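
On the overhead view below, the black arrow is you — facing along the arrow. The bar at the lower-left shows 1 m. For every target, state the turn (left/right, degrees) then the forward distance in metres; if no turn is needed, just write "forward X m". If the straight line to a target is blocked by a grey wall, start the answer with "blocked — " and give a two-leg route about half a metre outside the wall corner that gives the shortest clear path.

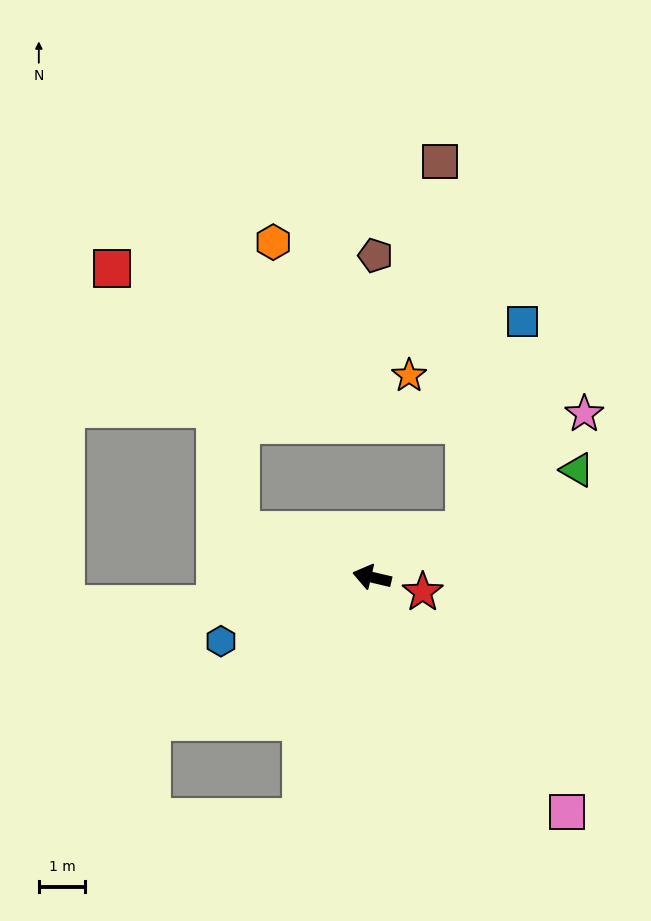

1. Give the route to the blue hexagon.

turn left 36°, forward 3.5 m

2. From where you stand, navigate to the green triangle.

turn right 139°, forward 5.0 m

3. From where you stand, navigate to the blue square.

blocked — turn right 141°, forward 2.2 m, then turn left 49°, forward 4.7 m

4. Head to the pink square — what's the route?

turn left 143°, forward 6.6 m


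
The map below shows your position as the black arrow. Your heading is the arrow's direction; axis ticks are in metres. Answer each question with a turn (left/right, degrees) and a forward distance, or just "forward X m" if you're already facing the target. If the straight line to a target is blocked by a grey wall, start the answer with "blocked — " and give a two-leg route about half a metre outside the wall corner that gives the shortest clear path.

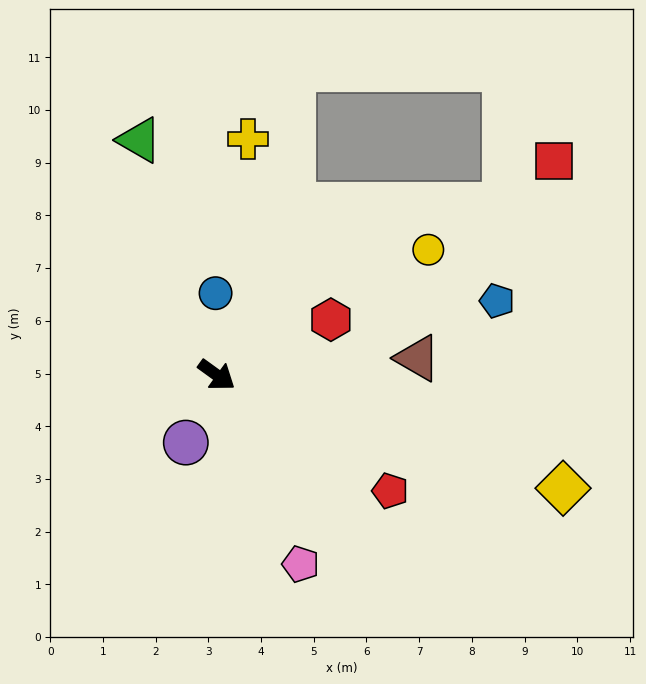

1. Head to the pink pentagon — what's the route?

turn right 30°, forward 3.9 m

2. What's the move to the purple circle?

turn right 79°, forward 1.4 m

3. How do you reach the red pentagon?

turn left 2°, forward 4.0 m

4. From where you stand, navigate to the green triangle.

turn left 144°, forward 4.7 m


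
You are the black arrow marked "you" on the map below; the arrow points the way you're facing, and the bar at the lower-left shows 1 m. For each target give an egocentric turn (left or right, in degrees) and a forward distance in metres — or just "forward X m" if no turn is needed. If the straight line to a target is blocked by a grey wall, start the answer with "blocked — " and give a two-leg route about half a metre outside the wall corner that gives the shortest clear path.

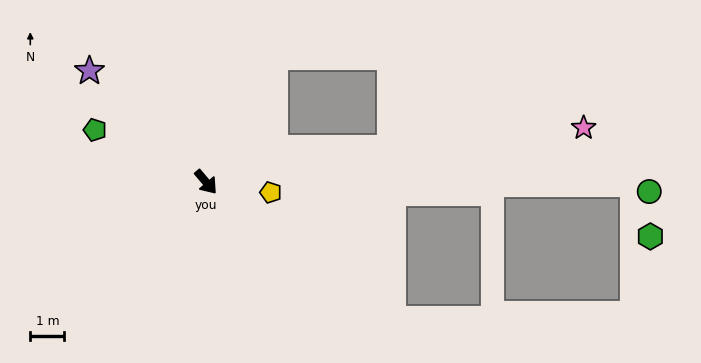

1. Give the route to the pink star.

turn left 58°, forward 11.2 m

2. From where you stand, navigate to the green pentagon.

turn right 155°, forward 3.6 m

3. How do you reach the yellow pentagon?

turn left 41°, forward 1.9 m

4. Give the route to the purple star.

turn right 174°, forward 4.7 m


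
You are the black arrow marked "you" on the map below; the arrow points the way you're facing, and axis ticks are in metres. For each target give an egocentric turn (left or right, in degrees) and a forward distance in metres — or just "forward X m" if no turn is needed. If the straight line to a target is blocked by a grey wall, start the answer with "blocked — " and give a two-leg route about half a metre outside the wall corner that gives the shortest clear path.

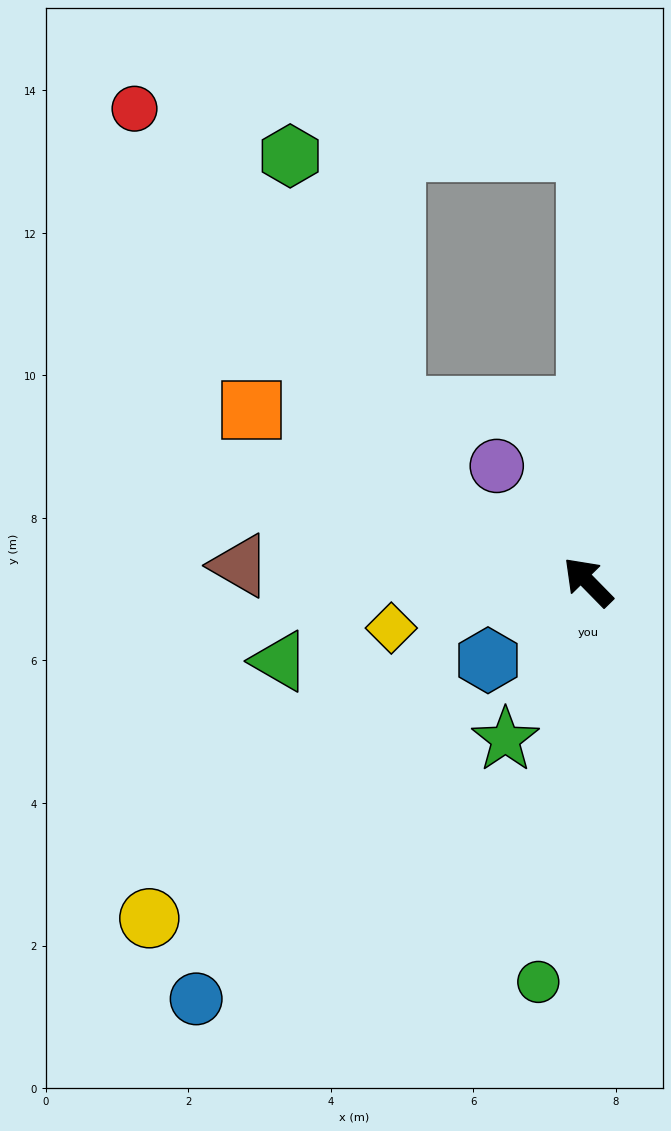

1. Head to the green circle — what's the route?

turn left 129°, forward 5.7 m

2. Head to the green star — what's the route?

turn left 108°, forward 2.5 m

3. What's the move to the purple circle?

turn right 6°, forward 2.1 m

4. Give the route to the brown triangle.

turn left 43°, forward 4.9 m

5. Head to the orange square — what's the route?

turn left 19°, forward 5.3 m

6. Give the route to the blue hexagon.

turn left 84°, forward 1.8 m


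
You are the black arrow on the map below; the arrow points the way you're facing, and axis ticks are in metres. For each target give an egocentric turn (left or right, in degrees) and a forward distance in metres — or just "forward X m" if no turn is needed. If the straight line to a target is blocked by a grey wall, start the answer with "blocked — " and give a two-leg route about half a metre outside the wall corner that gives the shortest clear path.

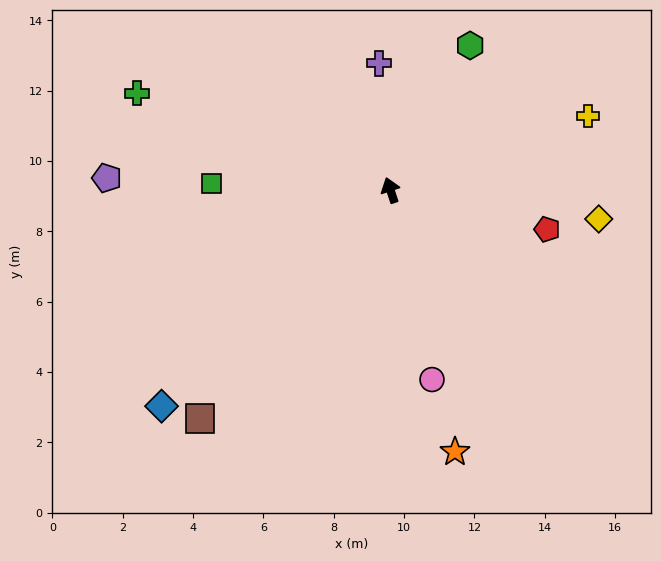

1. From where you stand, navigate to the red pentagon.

turn right 122°, forward 4.6 m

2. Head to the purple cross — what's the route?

turn right 13°, forward 3.6 m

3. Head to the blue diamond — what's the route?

turn left 115°, forward 8.9 m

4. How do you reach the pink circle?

turn left 174°, forward 5.5 m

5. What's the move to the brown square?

turn left 122°, forward 8.5 m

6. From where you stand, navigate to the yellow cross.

turn right 88°, forward 6.0 m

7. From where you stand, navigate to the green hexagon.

turn right 47°, forward 4.7 m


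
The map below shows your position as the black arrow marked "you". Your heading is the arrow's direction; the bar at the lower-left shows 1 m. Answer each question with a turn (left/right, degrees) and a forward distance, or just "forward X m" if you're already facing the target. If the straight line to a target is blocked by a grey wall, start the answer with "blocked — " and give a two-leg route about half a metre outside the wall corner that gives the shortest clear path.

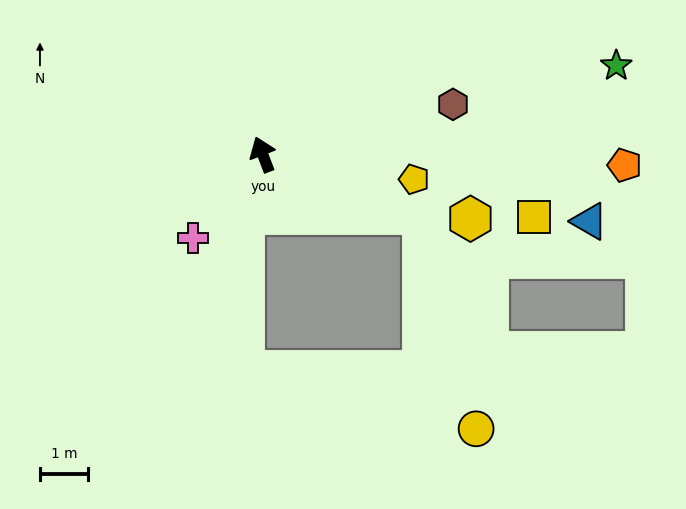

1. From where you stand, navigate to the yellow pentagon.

turn right 120°, forward 3.2 m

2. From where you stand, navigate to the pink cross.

turn left 119°, forward 2.3 m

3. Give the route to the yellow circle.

blocked — turn right 131°, forward 3.5 m, then turn right 56°, forward 4.6 m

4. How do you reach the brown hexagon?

turn right 96°, forward 4.1 m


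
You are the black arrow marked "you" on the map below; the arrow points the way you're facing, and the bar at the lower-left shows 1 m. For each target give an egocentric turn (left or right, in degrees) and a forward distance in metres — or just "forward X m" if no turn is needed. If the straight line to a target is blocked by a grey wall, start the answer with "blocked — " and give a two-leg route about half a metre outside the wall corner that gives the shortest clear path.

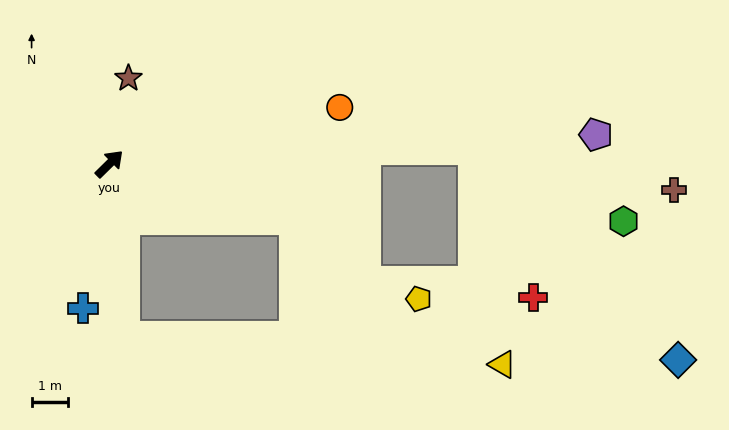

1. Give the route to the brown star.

turn left 33°, forward 2.4 m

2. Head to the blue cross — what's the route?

turn right 145°, forward 4.1 m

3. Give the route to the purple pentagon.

turn right 41°, forward 13.5 m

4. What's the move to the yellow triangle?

blocked — turn right 130°, forward 4.8 m, then turn left 81°, forward 10.5 m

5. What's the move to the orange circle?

turn right 31°, forward 6.6 m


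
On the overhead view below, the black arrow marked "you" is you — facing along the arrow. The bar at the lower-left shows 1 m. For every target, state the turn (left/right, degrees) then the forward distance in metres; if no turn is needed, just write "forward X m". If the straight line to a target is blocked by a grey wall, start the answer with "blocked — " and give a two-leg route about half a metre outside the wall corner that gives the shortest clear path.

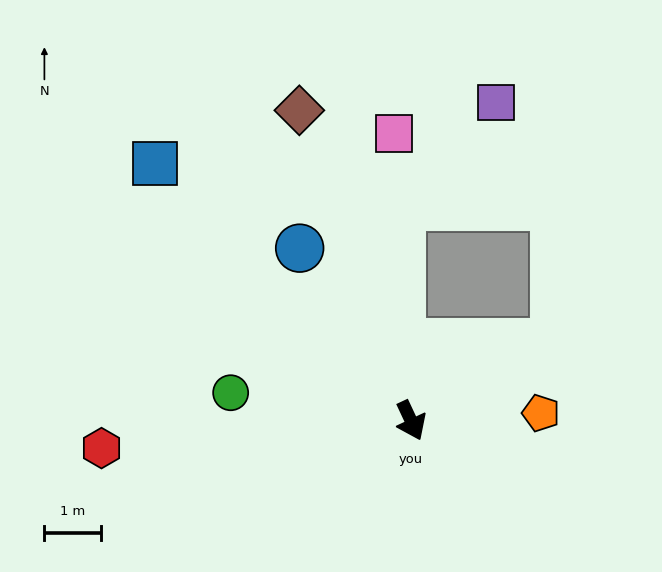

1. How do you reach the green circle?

turn right 124°, forward 3.2 m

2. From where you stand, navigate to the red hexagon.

turn right 110°, forward 5.5 m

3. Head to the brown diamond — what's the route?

turn left 175°, forward 5.8 m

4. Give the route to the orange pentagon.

turn left 68°, forward 2.3 m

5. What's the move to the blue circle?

turn right 172°, forward 3.6 m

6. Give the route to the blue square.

turn right 160°, forward 6.4 m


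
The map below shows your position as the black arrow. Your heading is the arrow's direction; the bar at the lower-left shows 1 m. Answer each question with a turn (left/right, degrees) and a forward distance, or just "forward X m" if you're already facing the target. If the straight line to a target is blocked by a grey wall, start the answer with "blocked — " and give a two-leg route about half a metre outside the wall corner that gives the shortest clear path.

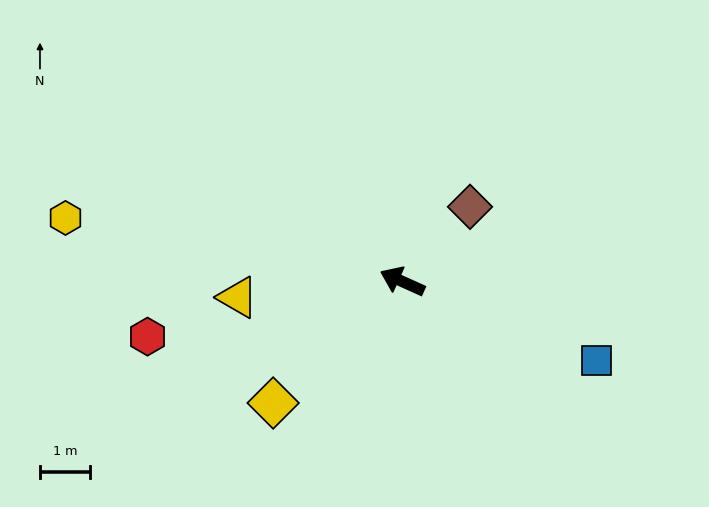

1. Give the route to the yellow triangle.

turn left 30°, forward 3.3 m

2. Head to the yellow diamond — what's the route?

turn left 67°, forward 3.6 m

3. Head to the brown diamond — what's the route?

turn right 108°, forward 2.0 m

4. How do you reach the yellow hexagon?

turn left 14°, forward 6.9 m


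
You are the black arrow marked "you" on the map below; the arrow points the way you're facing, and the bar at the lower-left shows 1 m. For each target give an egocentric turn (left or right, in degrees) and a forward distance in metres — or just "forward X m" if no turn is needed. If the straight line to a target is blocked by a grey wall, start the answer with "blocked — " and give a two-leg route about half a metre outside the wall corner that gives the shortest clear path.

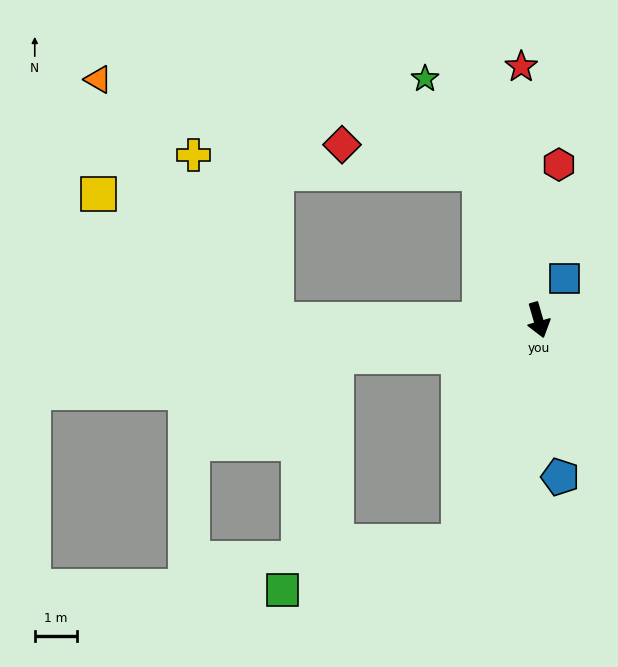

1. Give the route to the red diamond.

blocked — turn right 174°, forward 3.8 m, then turn left 56°, forward 3.4 m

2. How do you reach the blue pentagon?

turn right 8°, forward 3.8 m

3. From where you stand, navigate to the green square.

blocked — turn right 36°, forward 5.6 m, then turn right 55°, forward 4.4 m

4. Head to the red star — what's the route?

turn left 168°, forward 6.1 m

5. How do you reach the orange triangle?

blocked — turn right 106°, forward 6.3 m, then turn right 54°, forward 7.2 m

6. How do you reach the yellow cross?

blocked — turn right 106°, forward 6.3 m, then turn right 63°, forward 4.4 m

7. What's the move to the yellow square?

blocked — turn right 106°, forward 6.3 m, then turn right 35°, forward 5.2 m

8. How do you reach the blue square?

turn left 132°, forward 1.2 m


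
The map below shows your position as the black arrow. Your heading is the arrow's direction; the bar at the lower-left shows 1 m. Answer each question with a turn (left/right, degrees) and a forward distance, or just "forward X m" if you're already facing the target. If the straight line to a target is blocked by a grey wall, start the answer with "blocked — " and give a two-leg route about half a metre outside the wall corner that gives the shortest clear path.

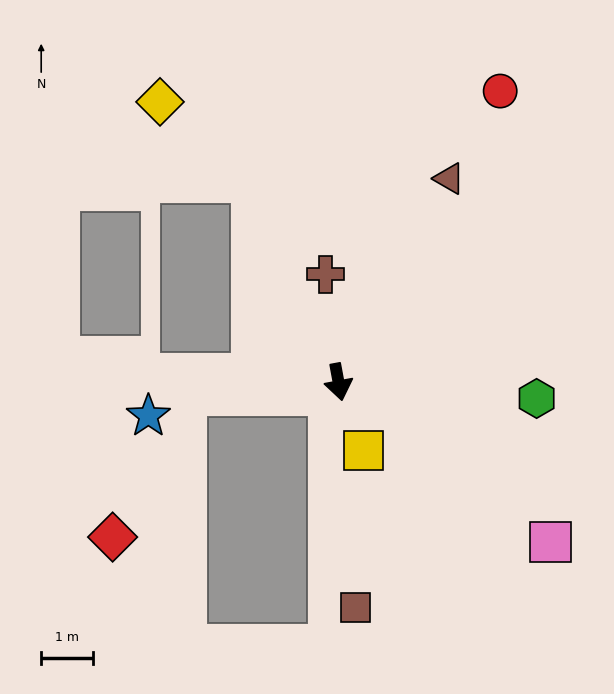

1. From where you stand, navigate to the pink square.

turn left 43°, forward 5.1 m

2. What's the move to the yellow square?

turn left 10°, forward 1.4 m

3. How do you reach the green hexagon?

turn left 75°, forward 3.8 m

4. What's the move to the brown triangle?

turn left 141°, forward 4.5 m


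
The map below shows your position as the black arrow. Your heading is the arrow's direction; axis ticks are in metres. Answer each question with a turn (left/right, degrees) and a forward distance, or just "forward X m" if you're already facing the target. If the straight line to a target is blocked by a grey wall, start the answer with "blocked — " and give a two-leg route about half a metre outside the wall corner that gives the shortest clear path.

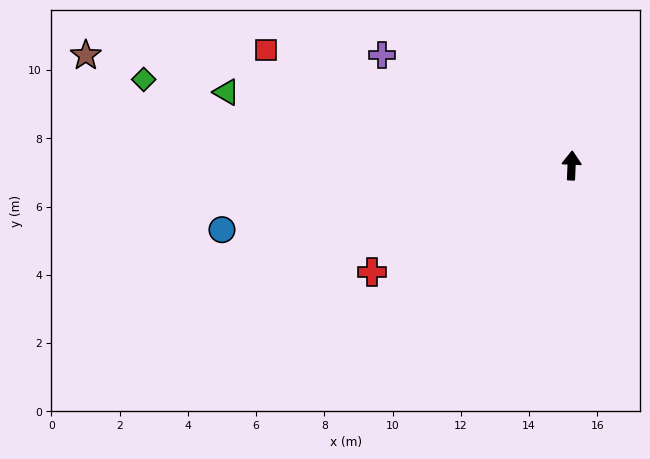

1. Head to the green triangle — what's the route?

turn left 80°, forward 10.3 m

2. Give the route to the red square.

turn left 72°, forward 9.6 m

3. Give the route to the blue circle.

turn left 103°, forward 10.4 m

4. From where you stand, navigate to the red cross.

turn left 121°, forward 6.6 m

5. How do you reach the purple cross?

turn left 62°, forward 6.4 m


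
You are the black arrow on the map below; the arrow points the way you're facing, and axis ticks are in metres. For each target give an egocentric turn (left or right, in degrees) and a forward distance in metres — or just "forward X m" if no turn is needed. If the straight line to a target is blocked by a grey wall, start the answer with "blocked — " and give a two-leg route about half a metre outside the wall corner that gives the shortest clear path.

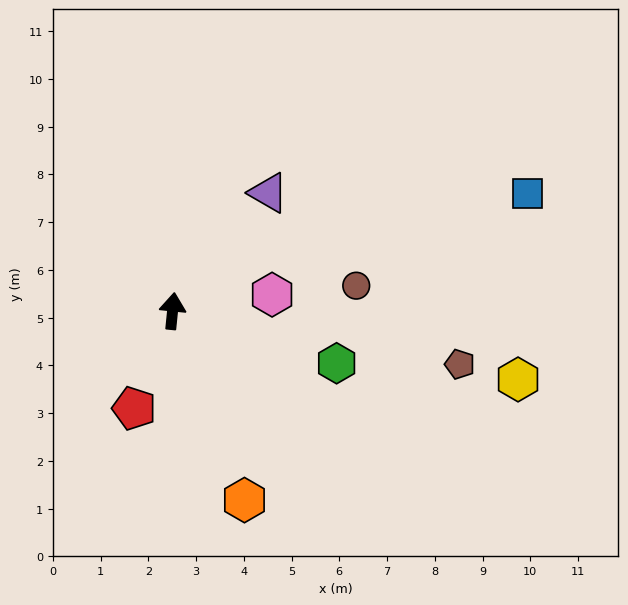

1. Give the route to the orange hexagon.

turn right 153°, forward 4.2 m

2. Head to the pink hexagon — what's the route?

turn right 75°, forward 2.1 m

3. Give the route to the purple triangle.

turn right 33°, forward 3.2 m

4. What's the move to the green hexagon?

turn right 102°, forward 3.6 m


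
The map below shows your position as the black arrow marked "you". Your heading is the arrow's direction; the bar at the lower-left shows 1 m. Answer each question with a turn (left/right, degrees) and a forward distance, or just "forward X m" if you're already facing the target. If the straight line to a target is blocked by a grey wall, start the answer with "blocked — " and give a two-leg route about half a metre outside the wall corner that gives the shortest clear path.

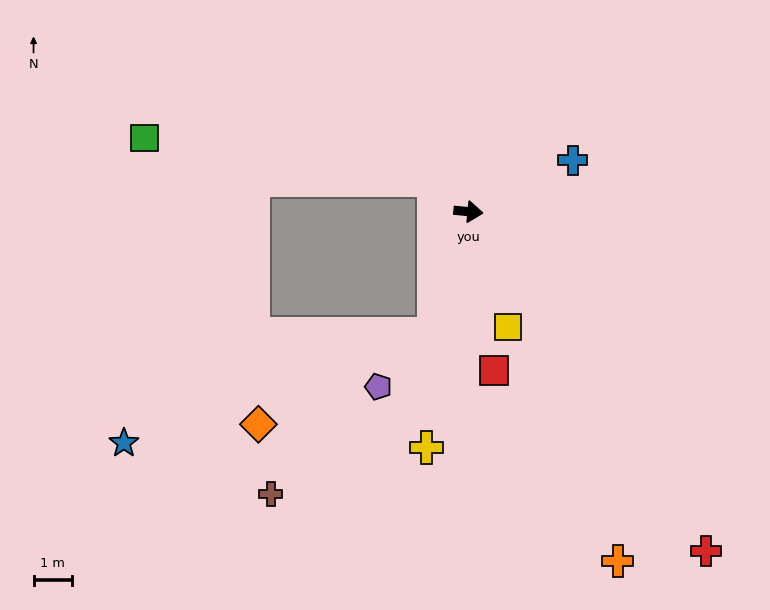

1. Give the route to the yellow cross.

turn right 94°, forward 6.2 m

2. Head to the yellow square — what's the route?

turn right 65°, forward 3.1 m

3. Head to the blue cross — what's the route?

turn left 32°, forward 3.0 m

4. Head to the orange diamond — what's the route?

blocked — turn right 100°, forward 3.3 m, then turn right 47°, forward 5.1 m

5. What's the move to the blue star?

blocked — turn right 100°, forward 3.3 m, then turn right 55°, forward 8.5 m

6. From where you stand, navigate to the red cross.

turn right 49°, forward 10.7 m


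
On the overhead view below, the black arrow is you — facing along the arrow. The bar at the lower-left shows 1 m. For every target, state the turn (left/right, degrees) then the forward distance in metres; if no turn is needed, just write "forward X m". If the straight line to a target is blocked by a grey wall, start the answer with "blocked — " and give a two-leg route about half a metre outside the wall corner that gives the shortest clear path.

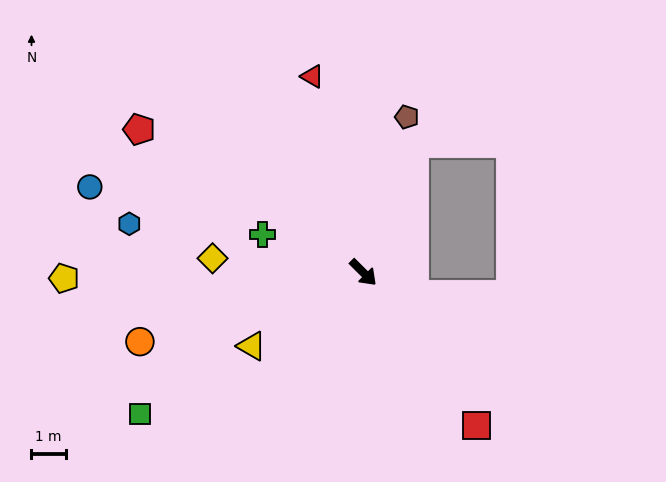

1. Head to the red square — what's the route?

turn right 9°, forward 5.6 m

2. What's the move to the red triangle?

turn left 149°, forward 5.9 m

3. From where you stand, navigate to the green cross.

turn right 156°, forward 3.1 m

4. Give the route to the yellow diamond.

turn right 141°, forward 4.4 m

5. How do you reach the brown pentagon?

turn left 119°, forward 4.7 m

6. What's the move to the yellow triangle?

turn right 102°, forward 3.9 m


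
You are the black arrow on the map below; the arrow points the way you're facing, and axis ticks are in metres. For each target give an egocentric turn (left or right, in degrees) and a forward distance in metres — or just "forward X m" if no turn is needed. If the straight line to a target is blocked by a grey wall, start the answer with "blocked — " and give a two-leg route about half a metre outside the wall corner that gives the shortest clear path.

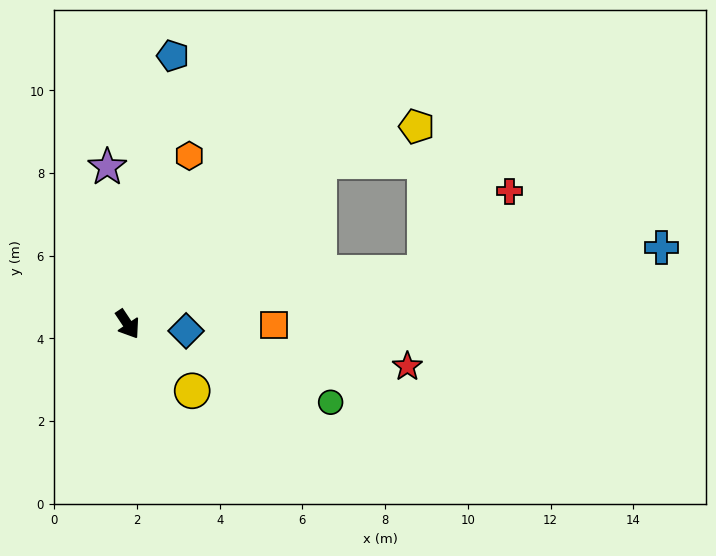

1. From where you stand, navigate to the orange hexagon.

turn left 126°, forward 4.3 m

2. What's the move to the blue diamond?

turn left 50°, forward 1.4 m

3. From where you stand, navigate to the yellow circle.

turn left 10°, forward 2.2 m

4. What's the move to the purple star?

turn left 154°, forward 3.8 m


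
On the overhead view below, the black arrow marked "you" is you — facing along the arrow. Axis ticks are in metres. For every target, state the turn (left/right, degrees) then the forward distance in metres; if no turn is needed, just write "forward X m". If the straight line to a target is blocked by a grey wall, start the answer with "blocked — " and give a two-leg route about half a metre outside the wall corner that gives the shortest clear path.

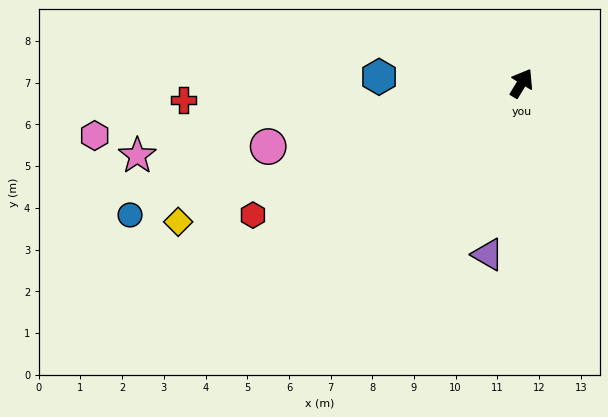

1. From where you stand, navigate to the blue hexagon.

turn left 119°, forward 3.4 m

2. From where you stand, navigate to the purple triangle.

turn right 160°, forward 4.2 m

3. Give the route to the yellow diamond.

turn left 143°, forward 8.9 m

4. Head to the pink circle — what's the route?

turn left 135°, forward 6.3 m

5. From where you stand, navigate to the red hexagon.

turn left 147°, forward 7.2 m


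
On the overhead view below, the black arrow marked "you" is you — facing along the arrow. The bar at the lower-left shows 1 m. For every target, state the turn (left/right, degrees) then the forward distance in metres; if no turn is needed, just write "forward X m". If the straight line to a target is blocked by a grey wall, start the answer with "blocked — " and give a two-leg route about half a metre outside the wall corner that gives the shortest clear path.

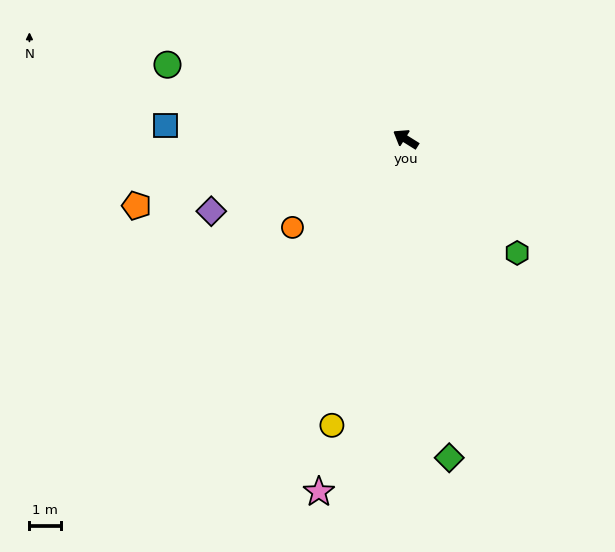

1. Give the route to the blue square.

turn left 29°, forward 7.7 m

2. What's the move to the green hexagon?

turn left 166°, forward 5.1 m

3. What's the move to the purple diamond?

turn left 52°, forward 6.6 m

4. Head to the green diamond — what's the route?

turn left 130°, forward 10.3 m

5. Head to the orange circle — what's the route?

turn left 70°, forward 4.6 m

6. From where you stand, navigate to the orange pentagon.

turn left 46°, forward 8.9 m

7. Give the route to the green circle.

turn left 15°, forward 8.0 m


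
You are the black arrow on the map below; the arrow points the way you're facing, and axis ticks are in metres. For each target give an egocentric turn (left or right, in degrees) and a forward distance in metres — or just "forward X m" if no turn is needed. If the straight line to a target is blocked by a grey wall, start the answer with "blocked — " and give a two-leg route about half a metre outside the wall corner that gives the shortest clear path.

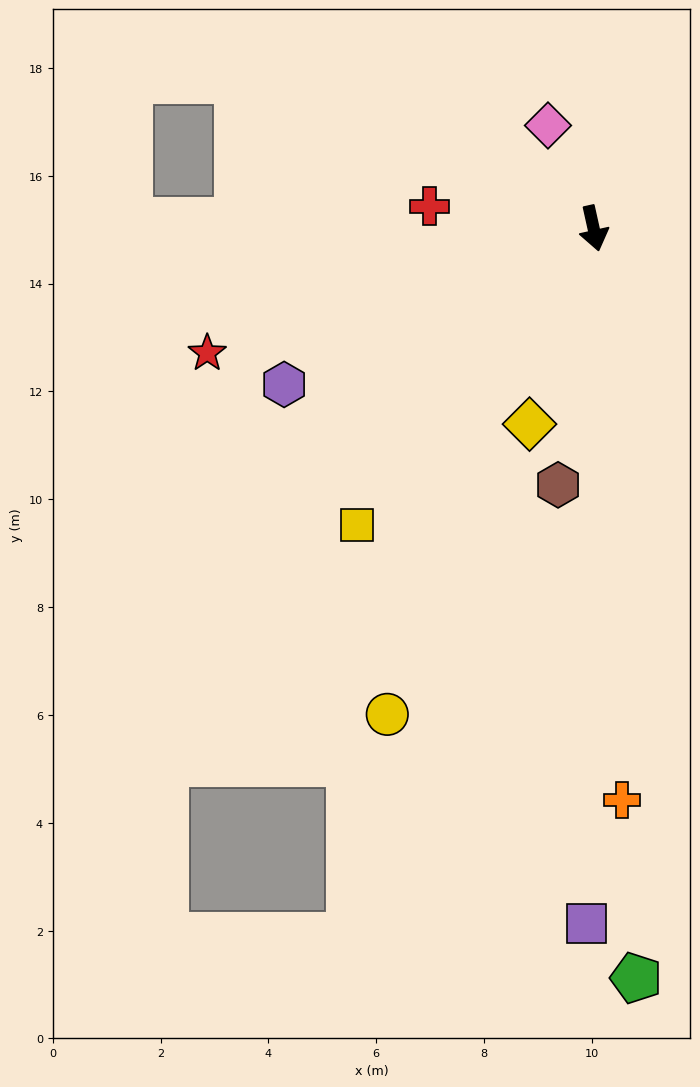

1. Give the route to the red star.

turn right 85°, forward 7.5 m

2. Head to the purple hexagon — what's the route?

turn right 76°, forward 6.4 m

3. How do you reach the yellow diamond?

turn right 31°, forward 3.8 m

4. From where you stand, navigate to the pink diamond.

turn right 169°, forward 2.1 m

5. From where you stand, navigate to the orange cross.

turn right 10°, forward 10.6 m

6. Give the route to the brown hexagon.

turn right 20°, forward 4.8 m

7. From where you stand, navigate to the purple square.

turn right 13°, forward 12.9 m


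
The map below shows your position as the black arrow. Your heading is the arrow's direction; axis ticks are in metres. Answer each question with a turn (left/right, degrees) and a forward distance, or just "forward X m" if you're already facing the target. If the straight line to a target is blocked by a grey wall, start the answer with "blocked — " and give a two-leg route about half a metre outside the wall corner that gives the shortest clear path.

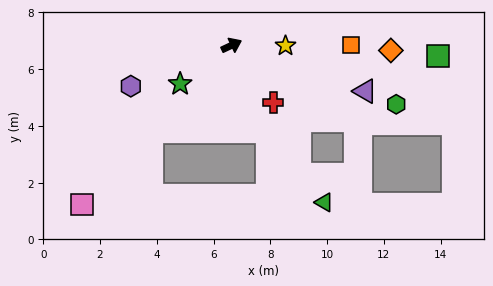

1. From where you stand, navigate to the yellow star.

turn right 26°, forward 1.9 m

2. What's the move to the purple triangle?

turn right 44°, forward 5.0 m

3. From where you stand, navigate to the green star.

turn right 168°, forward 2.3 m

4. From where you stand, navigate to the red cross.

turn right 79°, forward 2.5 m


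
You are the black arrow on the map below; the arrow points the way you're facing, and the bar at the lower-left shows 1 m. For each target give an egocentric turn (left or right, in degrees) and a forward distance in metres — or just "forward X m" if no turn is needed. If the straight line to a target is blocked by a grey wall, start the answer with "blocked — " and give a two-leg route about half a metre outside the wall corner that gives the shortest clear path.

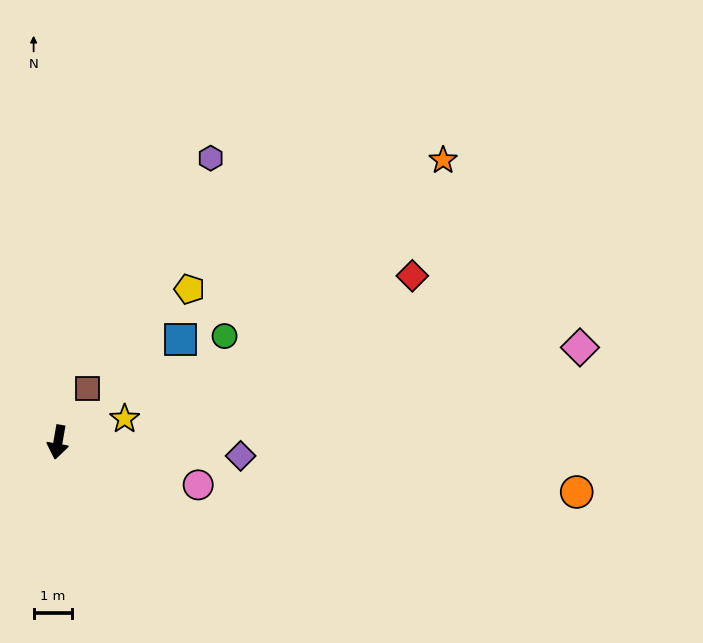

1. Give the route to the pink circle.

turn left 83°, forward 3.8 m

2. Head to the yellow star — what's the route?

turn left 119°, forward 1.8 m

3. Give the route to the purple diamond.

turn left 96°, forward 4.8 m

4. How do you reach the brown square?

turn left 161°, forward 1.6 m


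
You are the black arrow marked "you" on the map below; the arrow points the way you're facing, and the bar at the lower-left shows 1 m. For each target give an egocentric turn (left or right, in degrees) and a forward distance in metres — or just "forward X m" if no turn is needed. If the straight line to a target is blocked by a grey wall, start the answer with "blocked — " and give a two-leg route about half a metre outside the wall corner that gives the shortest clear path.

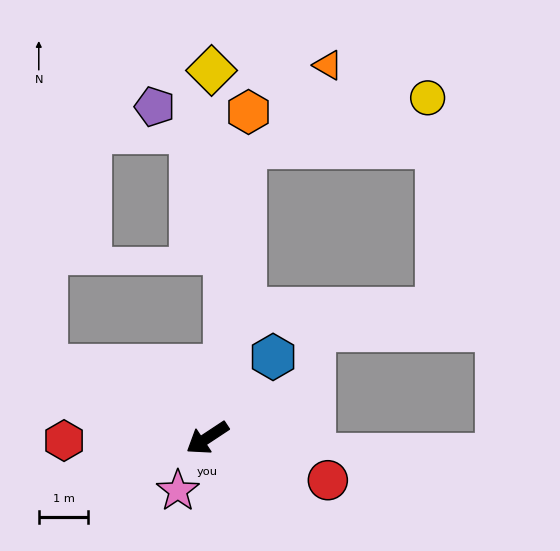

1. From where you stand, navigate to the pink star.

turn left 27°, forward 1.2 m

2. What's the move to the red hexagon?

turn right 32°, forward 2.9 m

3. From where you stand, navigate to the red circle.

turn left 127°, forward 2.6 m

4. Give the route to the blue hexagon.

turn right 162°, forward 2.1 m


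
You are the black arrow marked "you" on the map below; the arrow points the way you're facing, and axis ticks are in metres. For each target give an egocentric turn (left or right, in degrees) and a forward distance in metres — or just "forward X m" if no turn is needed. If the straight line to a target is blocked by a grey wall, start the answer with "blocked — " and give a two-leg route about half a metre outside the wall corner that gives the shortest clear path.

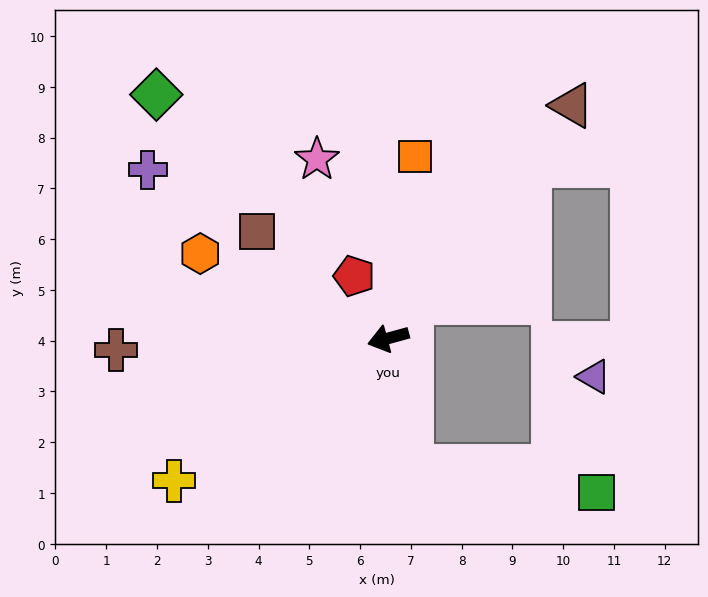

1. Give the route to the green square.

blocked — turn left 85°, forward 2.6 m, then turn left 72°, forward 3.7 m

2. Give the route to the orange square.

turn right 114°, forward 3.6 m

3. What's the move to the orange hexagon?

turn right 40°, forward 4.1 m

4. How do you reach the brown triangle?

turn right 144°, forward 5.8 m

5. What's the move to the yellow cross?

turn left 18°, forward 5.1 m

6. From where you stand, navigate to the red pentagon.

turn right 77°, forward 1.4 m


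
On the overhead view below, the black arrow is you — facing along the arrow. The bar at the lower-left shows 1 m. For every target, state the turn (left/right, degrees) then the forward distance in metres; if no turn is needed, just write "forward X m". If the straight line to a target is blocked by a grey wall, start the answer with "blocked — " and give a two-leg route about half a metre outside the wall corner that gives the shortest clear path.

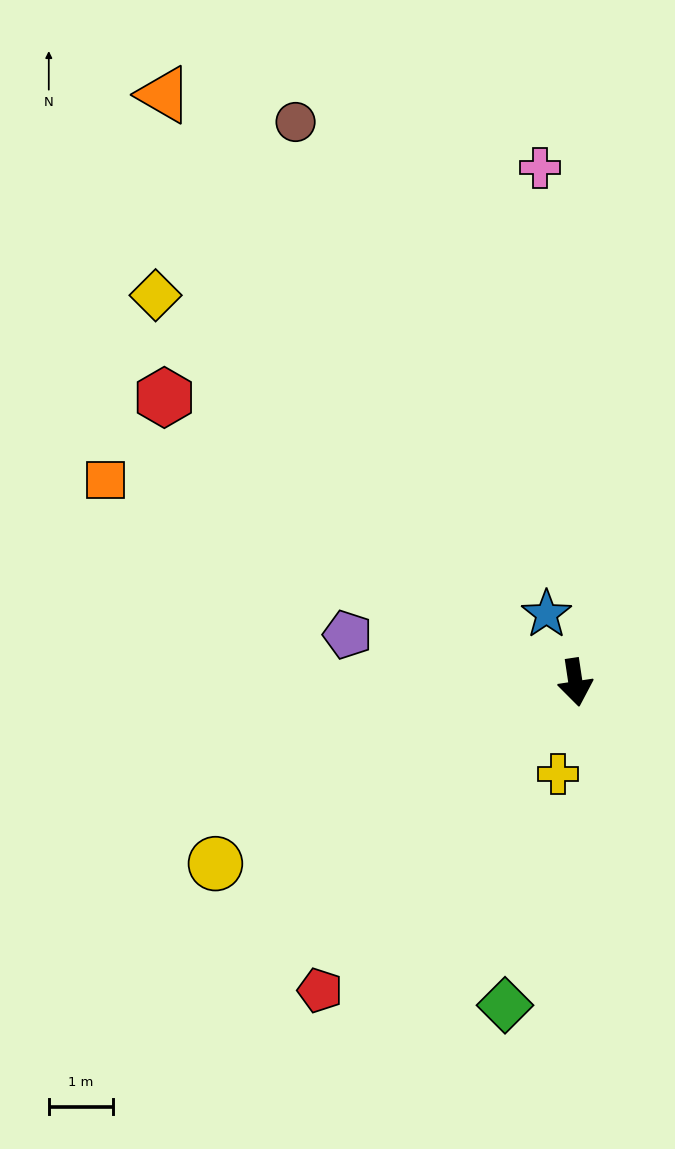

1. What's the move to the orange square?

turn right 122°, forward 8.0 m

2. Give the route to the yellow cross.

turn right 19°, forward 1.5 m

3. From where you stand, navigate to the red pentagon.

turn right 48°, forward 6.3 m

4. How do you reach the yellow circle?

turn right 72°, forward 6.3 m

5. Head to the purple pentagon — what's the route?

turn right 110°, forward 3.6 m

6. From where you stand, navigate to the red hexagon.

turn right 133°, forward 7.8 m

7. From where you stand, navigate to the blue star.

turn right 166°, forward 1.2 m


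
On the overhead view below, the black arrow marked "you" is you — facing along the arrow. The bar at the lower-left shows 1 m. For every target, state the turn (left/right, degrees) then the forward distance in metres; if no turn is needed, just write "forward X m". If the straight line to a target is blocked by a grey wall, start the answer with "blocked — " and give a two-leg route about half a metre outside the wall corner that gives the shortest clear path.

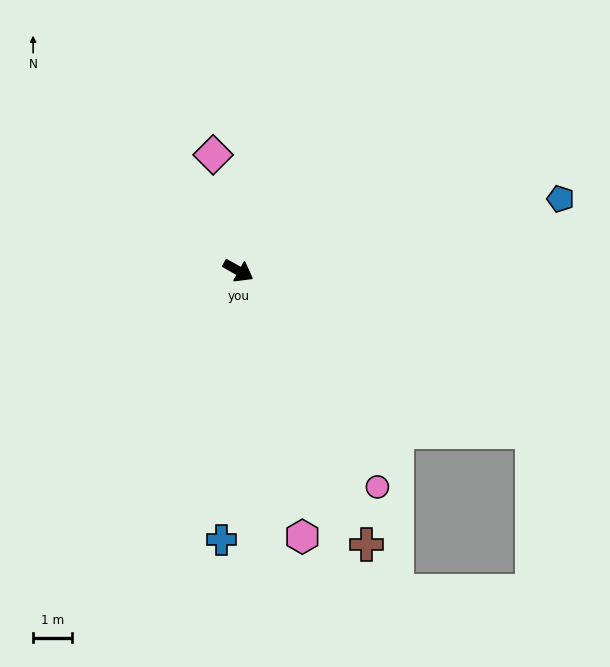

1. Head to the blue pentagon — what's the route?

turn left 42°, forward 8.4 m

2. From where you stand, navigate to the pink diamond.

turn left 131°, forward 3.0 m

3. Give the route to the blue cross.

turn right 64°, forward 6.9 m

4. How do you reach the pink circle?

turn right 28°, forward 6.6 m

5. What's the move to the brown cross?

turn right 36°, forward 7.7 m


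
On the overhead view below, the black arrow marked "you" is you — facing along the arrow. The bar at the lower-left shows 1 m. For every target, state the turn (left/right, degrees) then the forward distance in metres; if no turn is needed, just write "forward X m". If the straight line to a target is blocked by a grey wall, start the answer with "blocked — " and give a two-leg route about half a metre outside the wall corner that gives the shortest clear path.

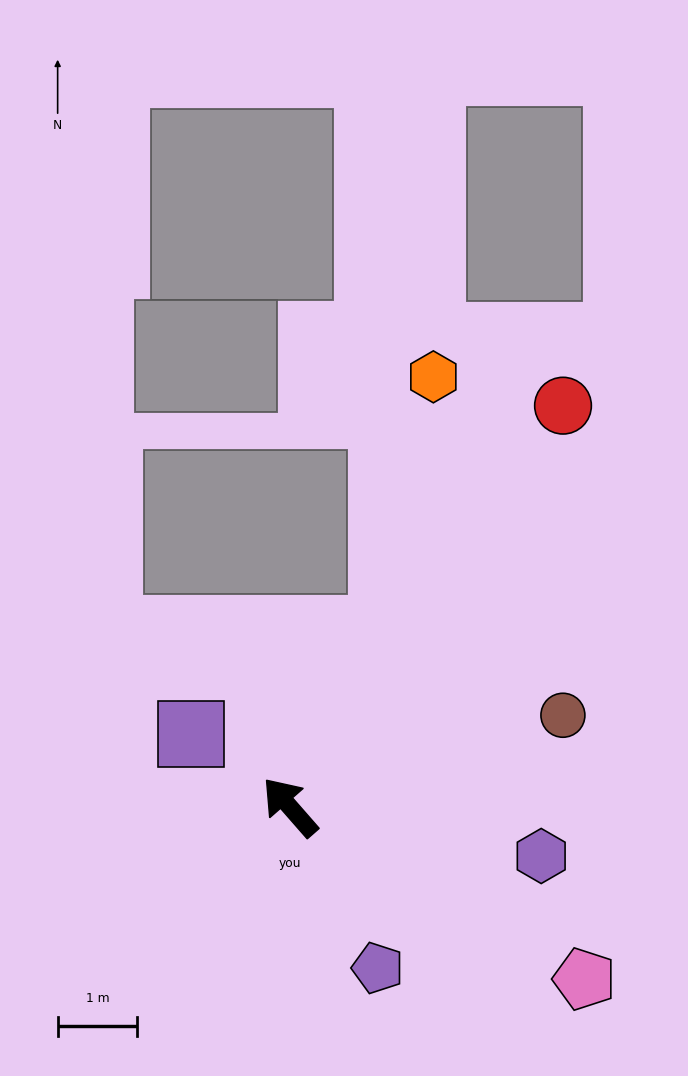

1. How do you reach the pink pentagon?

turn right 161°, forward 4.3 m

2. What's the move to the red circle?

turn right 75°, forward 6.1 m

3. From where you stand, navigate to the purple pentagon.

turn left 167°, forward 2.3 m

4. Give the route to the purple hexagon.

turn right 142°, forward 3.2 m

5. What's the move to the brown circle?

turn right 113°, forward 3.6 m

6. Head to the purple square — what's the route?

turn left 12°, forward 1.5 m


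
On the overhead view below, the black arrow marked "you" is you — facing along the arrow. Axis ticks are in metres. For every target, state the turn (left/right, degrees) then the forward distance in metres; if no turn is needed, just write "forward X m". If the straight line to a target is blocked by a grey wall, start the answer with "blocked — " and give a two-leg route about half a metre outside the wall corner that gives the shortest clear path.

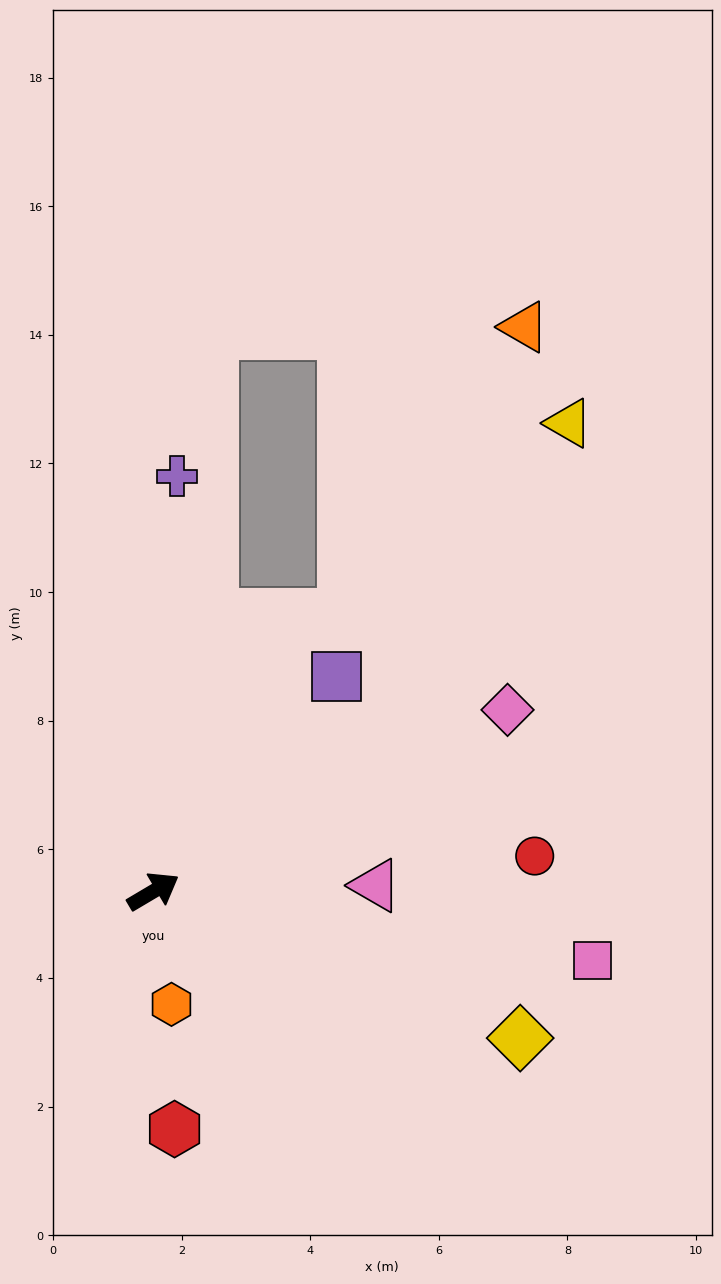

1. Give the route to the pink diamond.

turn right 4°, forward 6.2 m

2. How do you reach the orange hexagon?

turn right 112°, forward 1.8 m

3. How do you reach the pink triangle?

turn right 29°, forward 3.5 m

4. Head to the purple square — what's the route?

turn left 19°, forward 4.4 m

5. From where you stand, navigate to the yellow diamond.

turn right 52°, forward 6.1 m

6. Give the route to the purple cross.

turn left 56°, forward 6.5 m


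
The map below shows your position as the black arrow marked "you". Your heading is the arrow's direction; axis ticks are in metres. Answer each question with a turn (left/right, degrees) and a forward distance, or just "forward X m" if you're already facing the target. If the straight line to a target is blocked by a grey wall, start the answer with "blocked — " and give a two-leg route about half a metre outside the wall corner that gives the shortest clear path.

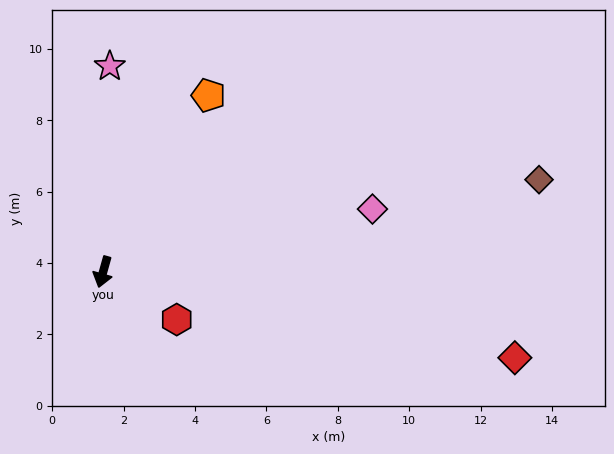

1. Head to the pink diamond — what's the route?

turn left 119°, forward 7.7 m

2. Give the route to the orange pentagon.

turn left 165°, forward 5.8 m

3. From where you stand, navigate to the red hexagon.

turn left 73°, forward 2.5 m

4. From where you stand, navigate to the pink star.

turn right 166°, forward 5.8 m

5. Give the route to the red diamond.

turn left 94°, forward 11.8 m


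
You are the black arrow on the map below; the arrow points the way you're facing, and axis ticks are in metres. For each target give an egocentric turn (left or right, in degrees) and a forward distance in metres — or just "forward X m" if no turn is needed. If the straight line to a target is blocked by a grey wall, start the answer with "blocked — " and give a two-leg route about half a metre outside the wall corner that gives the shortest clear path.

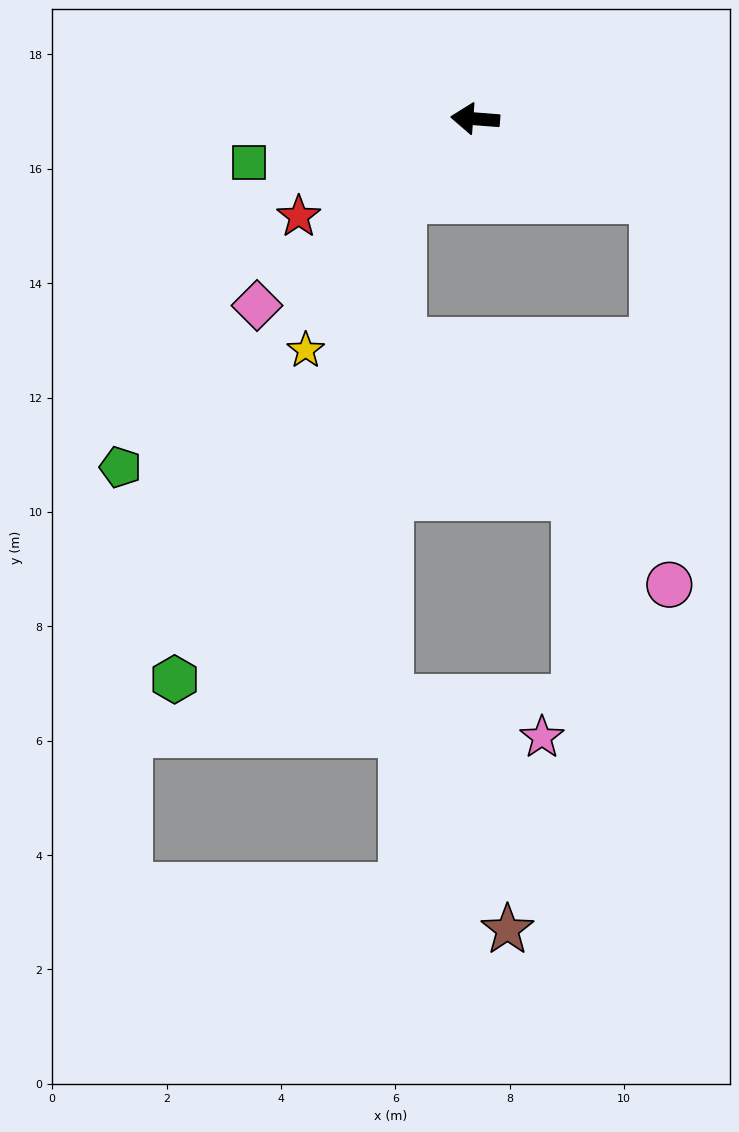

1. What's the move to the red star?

turn left 33°, forward 3.5 m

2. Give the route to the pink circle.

blocked — turn left 160°, forward 3.4 m, then turn right 63°, forward 6.8 m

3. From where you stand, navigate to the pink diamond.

turn left 45°, forward 5.0 m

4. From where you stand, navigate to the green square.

turn left 15°, forward 4.0 m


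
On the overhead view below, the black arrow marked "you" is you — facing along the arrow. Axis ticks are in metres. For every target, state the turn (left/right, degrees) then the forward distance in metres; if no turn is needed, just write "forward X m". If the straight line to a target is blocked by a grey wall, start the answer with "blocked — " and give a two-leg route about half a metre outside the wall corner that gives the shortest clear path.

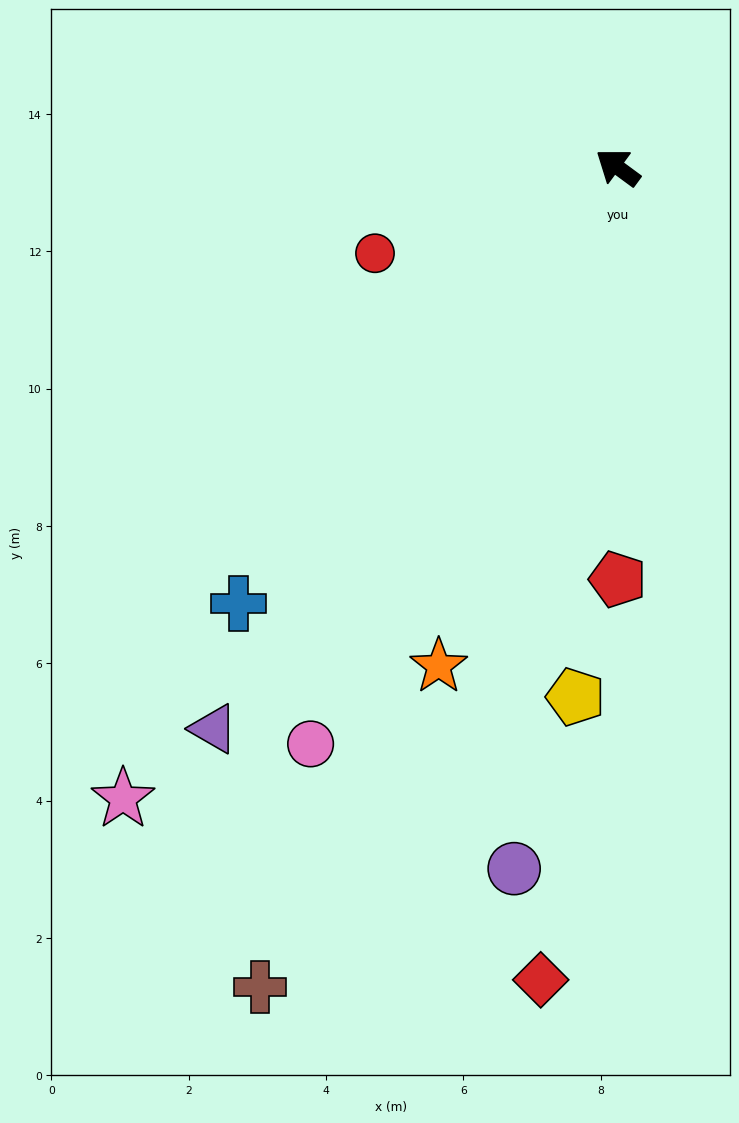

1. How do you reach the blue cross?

turn left 85°, forward 8.4 m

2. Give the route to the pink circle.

turn left 98°, forward 9.5 m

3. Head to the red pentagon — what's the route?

turn left 126°, forward 6.0 m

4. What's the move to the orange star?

turn left 107°, forward 7.7 m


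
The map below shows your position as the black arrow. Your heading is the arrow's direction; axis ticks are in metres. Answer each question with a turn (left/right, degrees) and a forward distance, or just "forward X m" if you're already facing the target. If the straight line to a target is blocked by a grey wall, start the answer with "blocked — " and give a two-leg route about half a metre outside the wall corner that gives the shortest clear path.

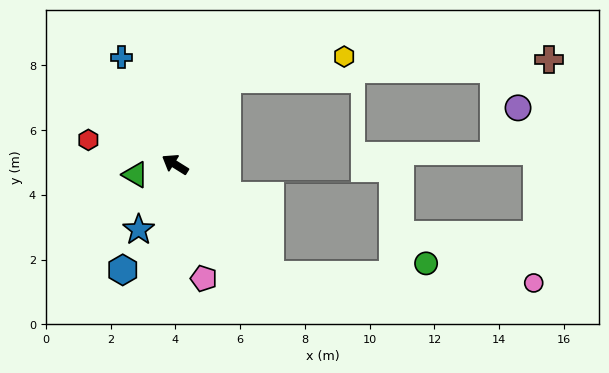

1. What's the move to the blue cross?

turn right 31°, forward 3.7 m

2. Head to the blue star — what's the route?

turn left 93°, forward 2.3 m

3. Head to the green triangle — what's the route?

turn left 46°, forward 1.3 m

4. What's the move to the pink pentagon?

turn left 136°, forward 3.6 m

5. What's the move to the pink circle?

blocked — turn left 163°, forward 4.5 m, then turn left 47°, forward 8.1 m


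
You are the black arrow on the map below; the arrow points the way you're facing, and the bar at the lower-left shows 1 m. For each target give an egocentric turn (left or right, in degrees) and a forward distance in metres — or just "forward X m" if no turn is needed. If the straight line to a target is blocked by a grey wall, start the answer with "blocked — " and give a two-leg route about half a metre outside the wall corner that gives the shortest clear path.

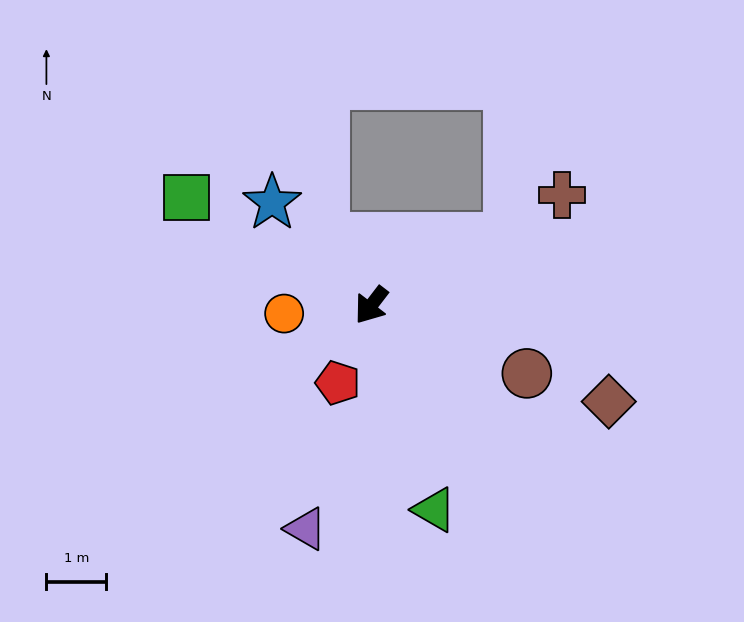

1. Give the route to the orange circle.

turn right 47°, forward 1.5 m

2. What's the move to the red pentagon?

turn left 14°, forward 1.4 m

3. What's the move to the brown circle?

turn left 104°, forward 2.8 m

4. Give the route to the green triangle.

turn left 55°, forward 3.6 m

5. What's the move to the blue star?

turn right 99°, forward 2.4 m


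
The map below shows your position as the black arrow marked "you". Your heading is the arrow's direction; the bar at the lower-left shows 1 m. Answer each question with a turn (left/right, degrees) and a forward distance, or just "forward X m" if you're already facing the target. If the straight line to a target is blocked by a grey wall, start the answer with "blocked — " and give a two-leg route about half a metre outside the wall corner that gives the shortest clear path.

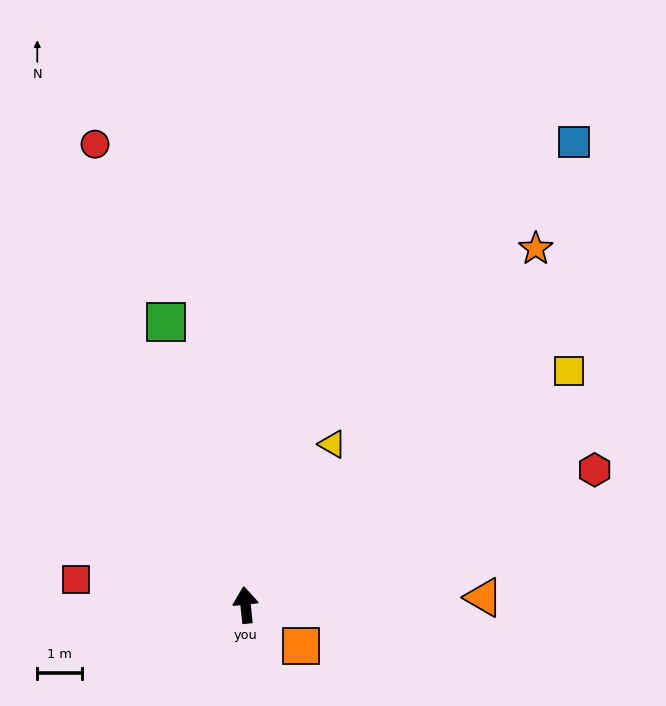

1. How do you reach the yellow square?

turn right 60°, forward 8.9 m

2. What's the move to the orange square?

turn right 132°, forward 1.5 m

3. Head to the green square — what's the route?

turn left 10°, forward 6.5 m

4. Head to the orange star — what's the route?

turn right 45°, forward 10.2 m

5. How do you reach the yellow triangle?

turn right 34°, forward 4.1 m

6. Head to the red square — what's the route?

turn left 76°, forward 3.8 m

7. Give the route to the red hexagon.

turn right 75°, forward 8.3 m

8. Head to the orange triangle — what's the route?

turn right 94°, forward 5.3 m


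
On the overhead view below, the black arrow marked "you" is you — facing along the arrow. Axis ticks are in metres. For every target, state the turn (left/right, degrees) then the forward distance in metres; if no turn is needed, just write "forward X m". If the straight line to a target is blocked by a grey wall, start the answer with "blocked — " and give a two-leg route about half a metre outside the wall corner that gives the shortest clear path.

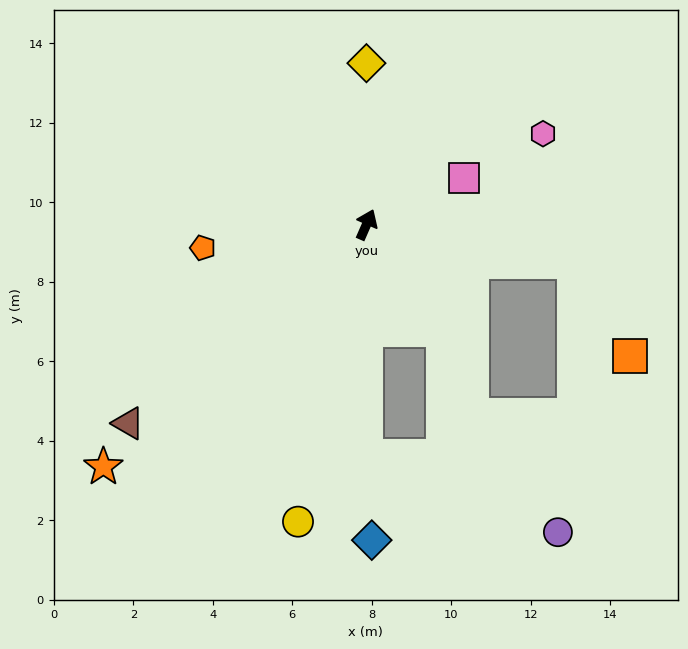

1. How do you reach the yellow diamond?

turn left 24°, forward 4.1 m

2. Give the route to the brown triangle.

turn left 153°, forward 7.8 m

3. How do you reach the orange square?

blocked — turn right 77°, forward 5.3 m, then turn right 49°, forward 2.8 m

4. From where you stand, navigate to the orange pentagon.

turn left 122°, forward 4.2 m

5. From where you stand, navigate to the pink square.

turn right 41°, forward 2.7 m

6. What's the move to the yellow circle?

turn right 169°, forward 7.7 m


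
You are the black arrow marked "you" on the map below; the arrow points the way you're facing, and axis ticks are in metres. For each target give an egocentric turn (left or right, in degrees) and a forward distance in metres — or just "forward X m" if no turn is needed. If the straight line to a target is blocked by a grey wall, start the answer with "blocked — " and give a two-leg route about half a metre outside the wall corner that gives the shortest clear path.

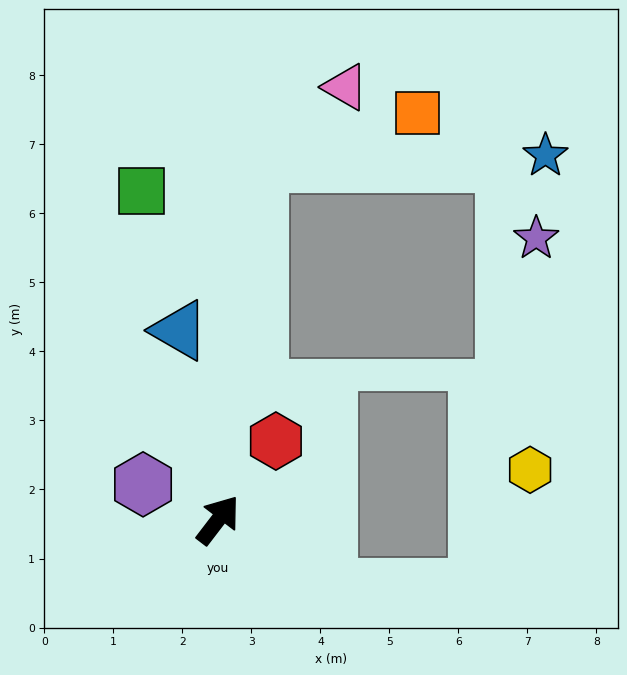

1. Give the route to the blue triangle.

turn left 49°, forward 2.8 m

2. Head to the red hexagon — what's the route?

forward 1.4 m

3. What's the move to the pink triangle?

blocked — turn left 31°, forward 5.2 m, then turn right 42°, forward 1.7 m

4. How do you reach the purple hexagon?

turn left 102°, forward 1.2 m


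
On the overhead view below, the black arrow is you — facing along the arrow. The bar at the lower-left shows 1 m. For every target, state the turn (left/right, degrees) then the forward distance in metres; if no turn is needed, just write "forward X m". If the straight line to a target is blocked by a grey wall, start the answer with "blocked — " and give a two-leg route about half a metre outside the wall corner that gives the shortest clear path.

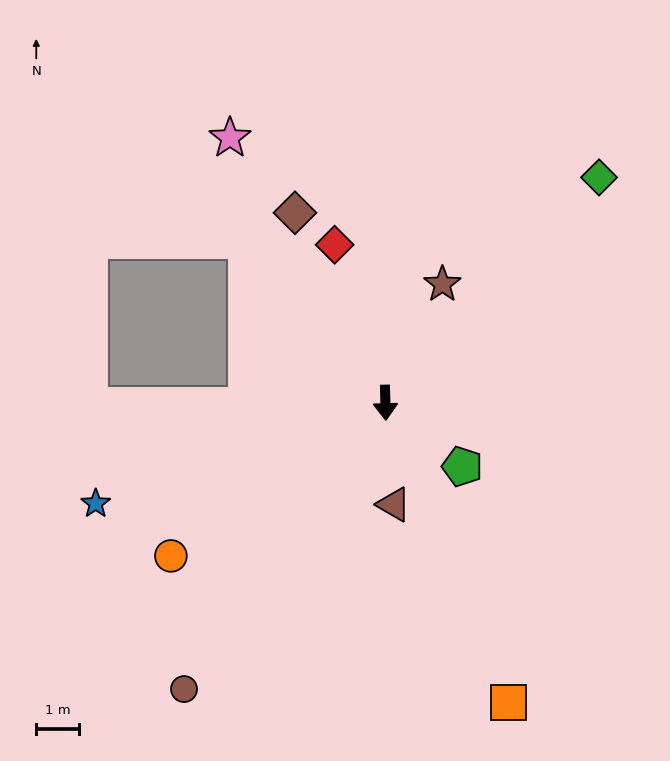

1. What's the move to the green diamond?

turn left 135°, forward 7.3 m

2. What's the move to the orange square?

turn left 21°, forward 7.6 m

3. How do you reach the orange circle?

turn right 56°, forward 6.2 m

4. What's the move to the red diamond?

turn right 164°, forward 3.9 m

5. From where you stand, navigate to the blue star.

turn right 72°, forward 7.2 m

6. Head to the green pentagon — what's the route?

turn left 49°, forward 2.3 m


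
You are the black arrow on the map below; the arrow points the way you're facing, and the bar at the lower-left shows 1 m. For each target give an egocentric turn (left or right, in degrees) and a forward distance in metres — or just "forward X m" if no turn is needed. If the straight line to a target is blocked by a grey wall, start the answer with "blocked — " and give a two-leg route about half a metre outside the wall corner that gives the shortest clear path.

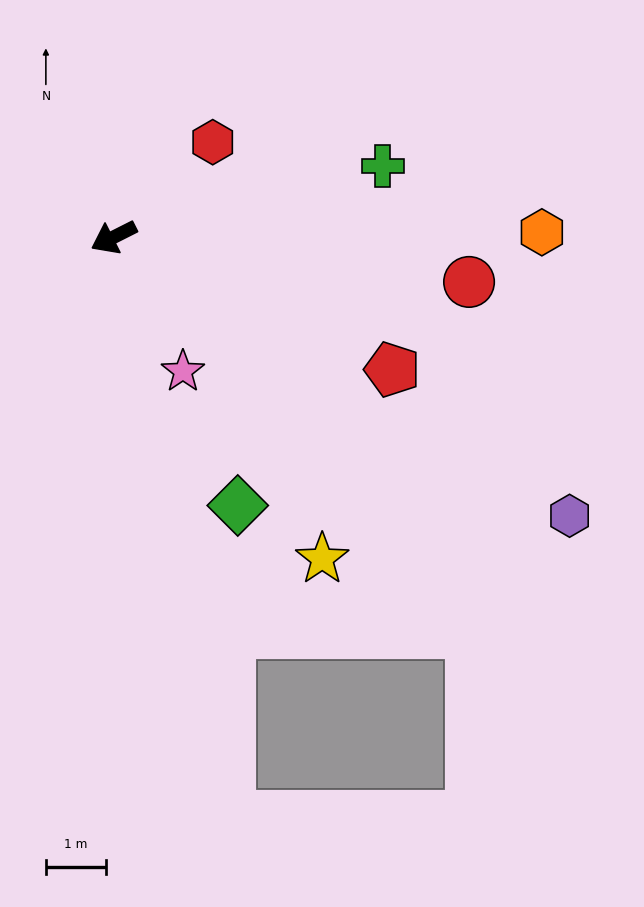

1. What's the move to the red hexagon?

turn right 163°, forward 2.3 m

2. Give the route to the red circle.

turn left 146°, forward 5.9 m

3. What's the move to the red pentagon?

turn left 128°, forward 5.1 m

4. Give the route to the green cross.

turn left 168°, forward 4.6 m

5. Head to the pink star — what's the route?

turn left 91°, forward 2.5 m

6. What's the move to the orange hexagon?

turn left 154°, forward 7.1 m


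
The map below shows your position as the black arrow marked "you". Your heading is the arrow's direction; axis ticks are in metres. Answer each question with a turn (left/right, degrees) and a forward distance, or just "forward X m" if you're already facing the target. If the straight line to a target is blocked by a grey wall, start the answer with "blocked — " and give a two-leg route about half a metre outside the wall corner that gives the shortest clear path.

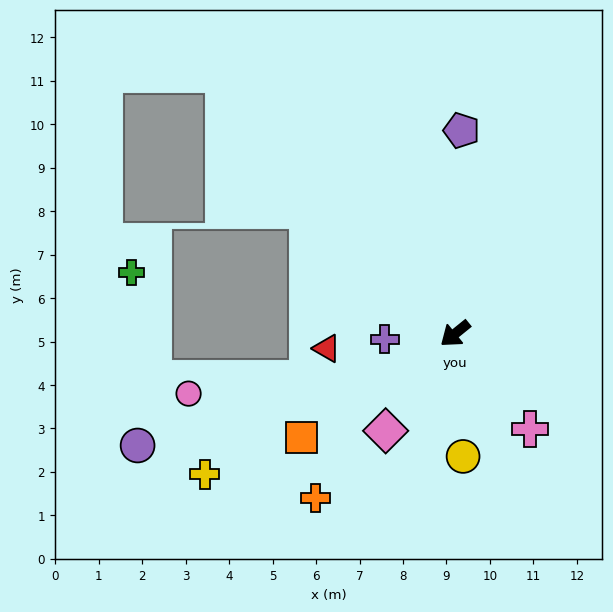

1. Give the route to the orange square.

turn right 5°, forward 4.3 m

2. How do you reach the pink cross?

turn left 89°, forward 2.8 m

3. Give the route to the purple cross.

turn right 34°, forward 1.6 m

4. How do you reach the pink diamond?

turn left 15°, forward 2.7 m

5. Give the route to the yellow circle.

turn left 55°, forward 2.8 m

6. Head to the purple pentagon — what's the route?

turn right 131°, forward 4.7 m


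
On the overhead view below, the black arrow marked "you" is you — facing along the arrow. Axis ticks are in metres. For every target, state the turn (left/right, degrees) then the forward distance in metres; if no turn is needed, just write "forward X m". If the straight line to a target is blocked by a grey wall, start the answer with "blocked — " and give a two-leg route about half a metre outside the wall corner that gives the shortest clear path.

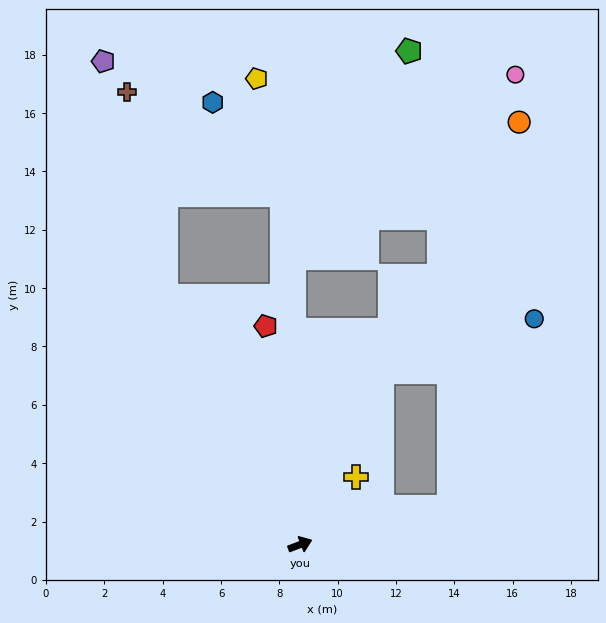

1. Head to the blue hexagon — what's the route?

blocked — turn left 72°, forward 12.0 m, then turn left 34°, forward 4.0 m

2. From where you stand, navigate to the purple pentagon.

blocked — turn left 97°, forward 9.7 m, then turn right 13°, forward 8.4 m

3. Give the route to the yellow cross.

turn left 29°, forward 3.0 m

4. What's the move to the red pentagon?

turn left 78°, forward 7.6 m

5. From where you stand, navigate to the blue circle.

blocked — turn left 44°, forward 6.6 m, then turn right 46°, forward 5.5 m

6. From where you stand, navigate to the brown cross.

blocked — turn left 97°, forward 9.7 m, then turn right 17°, forward 7.2 m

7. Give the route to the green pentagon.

blocked — turn left 70°, forward 9.8 m, then turn right 30°, forward 8.1 m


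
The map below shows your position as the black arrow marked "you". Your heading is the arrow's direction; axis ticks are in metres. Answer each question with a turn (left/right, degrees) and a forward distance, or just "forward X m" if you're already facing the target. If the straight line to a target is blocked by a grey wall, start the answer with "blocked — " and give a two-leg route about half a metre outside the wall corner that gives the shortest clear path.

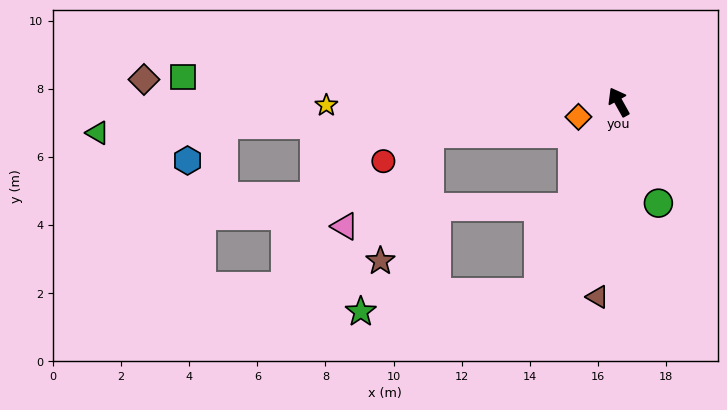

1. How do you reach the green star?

blocked — turn left 128°, forward 6.1 m, then turn right 61°, forward 5.2 m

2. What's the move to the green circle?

turn left 172°, forward 3.2 m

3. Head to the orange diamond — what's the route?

turn left 81°, forward 1.3 m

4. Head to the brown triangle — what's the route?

turn left 145°, forward 5.8 m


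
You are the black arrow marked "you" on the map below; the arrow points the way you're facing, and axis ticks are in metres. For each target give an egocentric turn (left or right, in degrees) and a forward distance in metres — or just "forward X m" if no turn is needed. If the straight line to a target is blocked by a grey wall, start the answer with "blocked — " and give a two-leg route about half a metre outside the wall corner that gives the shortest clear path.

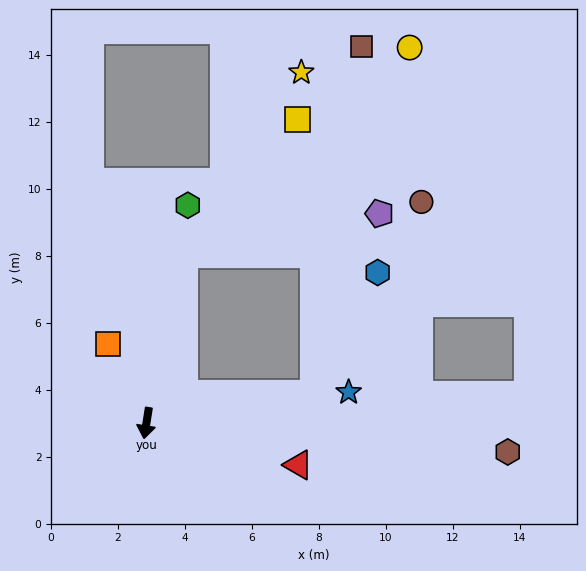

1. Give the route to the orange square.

turn right 145°, forward 2.6 m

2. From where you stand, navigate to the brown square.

blocked — turn left 109°, forward 5.1 m, then turn left 72°, forward 10.5 m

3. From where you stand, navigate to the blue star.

turn left 108°, forward 6.1 m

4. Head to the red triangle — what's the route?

turn left 84°, forward 4.7 m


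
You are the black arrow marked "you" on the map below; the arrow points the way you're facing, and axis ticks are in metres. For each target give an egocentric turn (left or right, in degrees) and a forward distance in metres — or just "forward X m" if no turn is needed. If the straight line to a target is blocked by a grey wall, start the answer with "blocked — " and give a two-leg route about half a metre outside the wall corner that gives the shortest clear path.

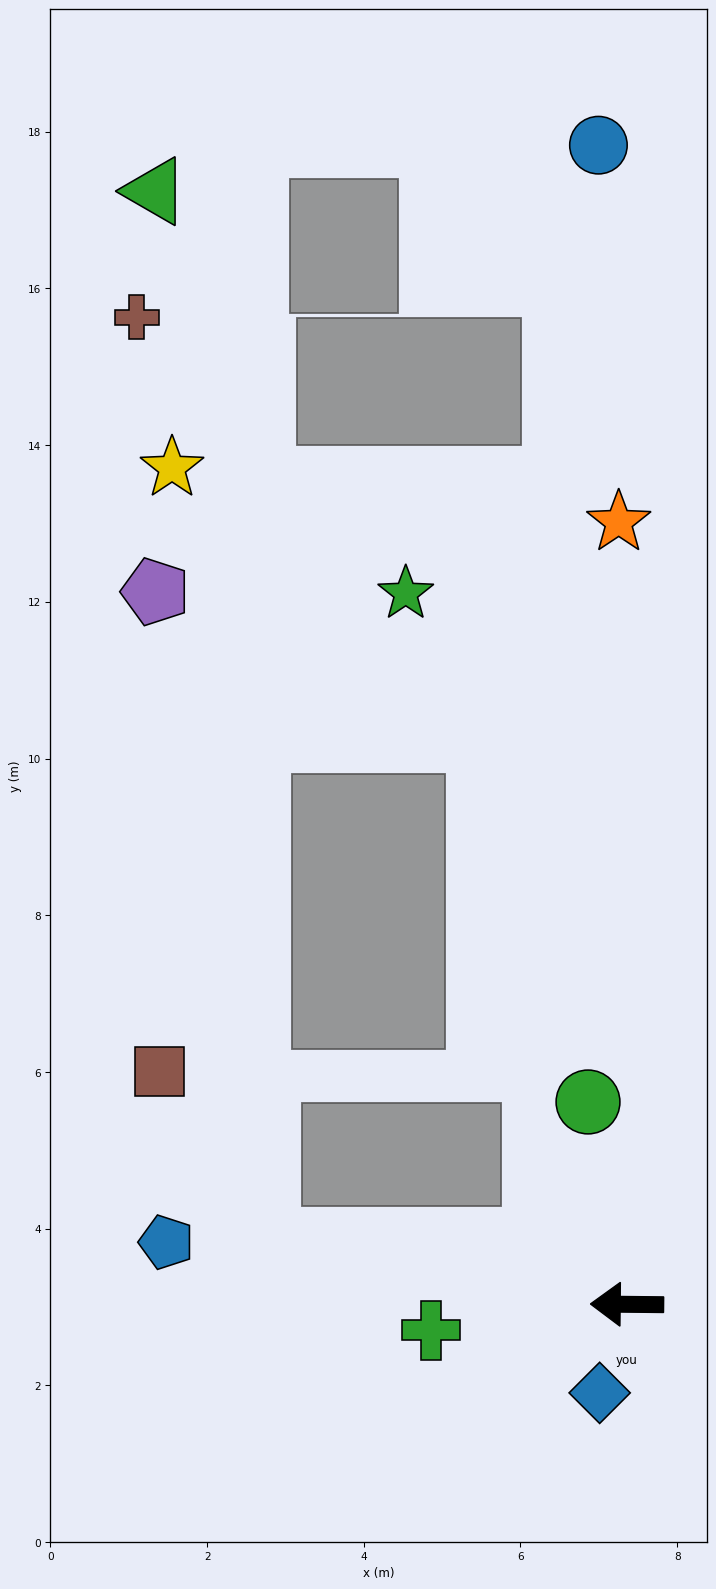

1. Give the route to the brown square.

blocked — turn right 9°, forward 4.7 m, then turn right 48°, forward 2.6 m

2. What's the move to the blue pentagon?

turn right 7°, forward 5.9 m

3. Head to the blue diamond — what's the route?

turn left 73°, forward 1.2 m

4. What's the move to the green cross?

turn left 8°, forward 2.5 m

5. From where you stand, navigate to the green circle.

turn right 79°, forward 2.6 m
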